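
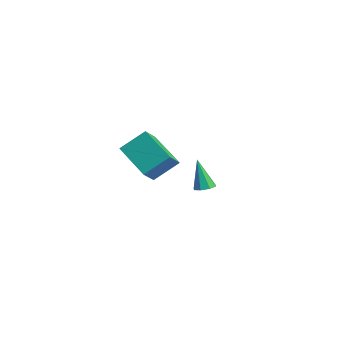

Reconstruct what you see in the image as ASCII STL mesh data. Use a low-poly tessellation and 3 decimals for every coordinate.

solid 
facet normal 0.275 0.106 -0.955
outer loop
vertex -2.192 1.98 -3.927
vertex -2.58 2.349 -3.998
vertex -2.062 2.364 -3.847
endloop
endfacet
facet normal 0.792 -0.369 0.487
outer loop
vertex -2.192 1.98 -3.927
vertex -2.062 2.364 -3.847
vertex -3.04 2.171 -2.402
endloop
endfacet
facet normal 0.275 0.107 -0.955
outer loop
vertex -2.062 2.364 -3.847
vertex -2.58 2.349 -3.998
vertex -2.235 2.739 -3.855
endloop
endfacet
facet normal 0.750 0.358 0.556
outer loop
vertex -2.062 2.364 -3.847
vertex -2.235 2.739 -3.855
vertex -3.04 2.171 -2.402
endloop
endfacet
facet normal 0.275 0.107 -0.955
outer loop
vertex -2.235 2.739 -3.855
vertex -2.58 2.349 -3.998
vertex -2.611 2.885 -3.947
endloop
endfacet
facet normal 0.222 0.860 0.459
outer loop
vertex -2.235 2.739 -3.855
vertex -2.611 2.885 -3.947
vertex -3.04 2.171 -2.402
endloop
endfacet
facet normal 0.276 0.107 -0.955
outer loop
vertex -2.611 2.885 -3.947
vertex -2.58 2.349 -3.998
vertex -2.968 2.717 -4.069
endloop
endfacet
facet normal -0.482 0.839 0.254
outer loop
vertex -2.611 2.885 -3.947
vertex -2.968 2.717 -4.069
vertex -3.04 2.171 -2.402
endloop
endfacet
facet normal 0.275 0.106 -0.956
outer loop
vertex -2.968 2.717 -4.069
vertex -2.58 2.349 -3.998
vertex -3.098 2.333 -4.149
endloop
endfacet
facet normal -0.949 0.309 0.060
outer loop
vertex -2.968 2.717 -4.069
vertex -3.098 2.333 -4.149
vertex -3.04 2.171 -2.402
endloop
endfacet
facet normal 0.275 0.107 -0.955
outer loop
vertex -3.098 2.333 -4.149
vertex -2.58 2.349 -3.998
vertex -2.924 1.958 -4.141
endloop
endfacet
facet normal -0.907 -0.421 -0.009
outer loop
vertex -3.098 2.333 -4.149
vertex -2.924 1.958 -4.141
vertex -3.04 2.171 -2.402
endloop
endfacet
facet normal 0.278 0.105 -0.955
outer loop
vertex -2.924 1.958 -4.141
vertex -2.58 2.349 -3.998
vertex -2.549 1.812 -4.048
endloop
endfacet
facet normal -0.380 -0.921 0.087
outer loop
vertex -2.924 1.958 -4.141
vertex -2.549 1.812 -4.048
vertex -3.04 2.171 -2.402
endloop
endfacet
facet normal 0.275 0.105 -0.956
outer loop
vertex -2.549 1.812 -4.048
vertex -2.58 2.349 -3.998
vertex -2.192 1.98 -3.927
endloop
endfacet
facet normal 0.324 -0.900 0.293
outer loop
vertex -2.549 1.812 -4.048
vertex -2.192 1.98 -3.927
vertex -3.04 2.171 -2.402
endloop
endfacet
facet normal -0.865 -0.213 0.454
outer loop
vertex 2.19 -3.56 1.614
vertex 2.387 -2.506 2.484
vertex 1.695 -2.932 0.965
endloop
endfacet
facet normal -0.143 -0.763 -0.630
outer loop
vertex 3.313 -2.534 0.116
vertex 2.19 -3.56 1.614
vertex 1.695 -2.932 0.965
endloop
endfacet
facet normal -0.865 -0.212 0.454
outer loop
vertex 1.695 -2.932 0.965
vertex 2.387 -2.506 2.484
vertex 1.892 -1.878 1.834
endloop
endfacet
facet normal -0.481 0.610 -0.630
outer loop
vertex 1.892 -1.878 1.834
vertex 3.313 -2.534 0.116
vertex 1.695 -2.932 0.965
endloop
endfacet
facet normal 0.481 -0.610 0.630
outer loop
vertex 2.19 -3.56 1.614
vertex 4.005 -2.108 1.635
vertex 2.387 -2.506 2.484
endloop
endfacet
facet normal -0.142 -0.764 -0.630
outer loop
vertex 3.808 -3.162 0.766
vertex 2.19 -3.56 1.614
vertex 3.313 -2.534 0.116
endloop
endfacet
facet normal 0.480 -0.610 0.631
outer loop
vertex 3.808 -3.162 0.766
vertex 4.005 -2.108 1.635
vertex 2.19 -3.56 1.614
endloop
endfacet
facet normal 0.142 0.764 0.630
outer loop
vertex 2.387 -2.506 2.484
vertex 4.005 -2.108 1.635
vertex 1.892 -1.878 1.834
endloop
endfacet
facet normal -0.480 0.610 -0.630
outer loop
vertex 3.51 -1.48 0.986
vertex 3.313 -2.534 0.116
vertex 1.892 -1.878 1.834
endloop
endfacet
facet normal 0.142 0.763 0.630
outer loop
vertex 1.892 -1.878 1.834
vertex 4.005 -2.108 1.635
vertex 3.51 -1.48 0.986
endloop
endfacet
facet normal 0.865 0.213 -0.454
outer loop
vertex 3.51 -1.48 0.986
vertex 3.808 -3.162 0.766
vertex 3.313 -2.534 0.116
endloop
endfacet
facet normal 0.865 0.213 -0.454
outer loop
vertex 4.005 -2.108 1.635
vertex 3.808 -3.162 0.766
vertex 3.51 -1.48 0.986
endloop
endfacet

endsolid


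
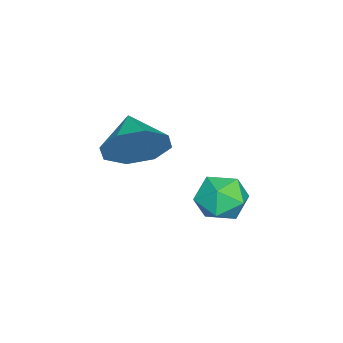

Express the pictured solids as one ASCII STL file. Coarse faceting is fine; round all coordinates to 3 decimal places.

solid 
facet normal 0.806 0.434 -0.402
outer loop
vertex 0.988 -1.046 0.399
vertex 0.446 -0.723 -0.338
vertex 0.695 -0.377 0.534
endloop
endfacet
facet normal -0.117 -0.246 0.962
outer loop
vertex 0.988 -1.046 0.399
vertex 0.695 -0.377 0.534
vertex -0.546 -1.257 0.158
endloop
endfacet
facet normal 0.806 0.434 -0.402
outer loop
vertex 0.695 -0.377 0.534
vertex 0.446 -0.723 -0.338
vertex 0.256 0.089 0.158
endloop
endfacet
facet normal -0.448 0.267 0.853
outer loop
vertex 0.695 -0.377 0.534
vertex 0.256 0.089 0.158
vertex -0.546 -1.257 0.158
endloop
endfacet
facet normal 0.806 0.434 -0.403
outer loop
vertex 0.256 0.089 0.158
vertex 0.446 -0.723 -0.338
vertex -0.072 0.079 -0.509
endloop
endfacet
facet normal -0.794 0.473 0.383
outer loop
vertex 0.256 0.089 0.158
vertex -0.072 0.079 -0.509
vertex -0.546 -1.257 0.158
endloop
endfacet
facet normal 0.806 0.435 -0.402
outer loop
vertex -0.072 0.079 -0.509
vertex 0.446 -0.723 -0.338
vertex -0.096 -0.4 -1.075
endloop
endfacet
facet normal -0.952 0.252 -0.173
outer loop
vertex -0.072 0.079 -0.509
vertex -0.096 -0.4 -1.075
vertex -0.546 -1.257 0.158
endloop
endfacet
facet normal 0.806 0.434 -0.403
outer loop
vertex -0.096 -0.4 -1.075
vertex 0.446 -0.723 -0.338
vertex 0.197 -1.069 -1.209
endloop
endfacet
facet normal -0.831 -0.266 -0.488
outer loop
vertex -0.096 -0.4 -1.075
vertex 0.197 -1.069 -1.209
vertex -0.546 -1.257 0.158
endloop
endfacet
facet normal 0.806 0.434 -0.403
outer loop
vertex 0.197 -1.069 -1.209
vertex 0.446 -0.723 -0.338
vertex 0.636 -1.535 -0.833
endloop
endfacet
facet normal -0.501 -0.778 -0.379
outer loop
vertex 0.197 -1.069 -1.209
vertex 0.636 -1.535 -0.833
vertex -0.546 -1.257 0.158
endloop
endfacet
facet normal 0.807 0.434 -0.402
outer loop
vertex 0.636 -1.535 -0.833
vertex 0.446 -0.723 -0.338
vertex 0.963 -1.526 -0.167
endloop
endfacet
facet normal -0.156 -0.984 0.090
outer loop
vertex 0.636 -1.535 -0.833
vertex 0.963 -1.526 -0.167
vertex -0.546 -1.257 0.158
endloop
endfacet
facet normal 0.806 0.433 -0.403
outer loop
vertex 0.963 -1.526 -0.167
vertex 0.446 -0.723 -0.338
vertex 0.988 -1.046 0.399
endloop
endfacet
facet normal 0.003 -0.763 0.647
outer loop
vertex 0.963 -1.526 -0.167
vertex 0.988 -1.046 0.399
vertex -0.546 -1.257 0.158
endloop
endfacet
facet normal -0.198 0.905 0.377
outer loop
vertex 1.726 2.613 -0.601
vertex 1.903 2.359 0.102
vertex 2.448 2.664 -0.345
endloop
endfacet
facet normal 0.038 0.954 -0.296
outer loop
vertex 1.726 2.613 -0.601
vertex 2.448 2.664 -0.345
vertex 2.311 2.445 -1.068
endloop
endfacet
facet normal -0.403 0.576 -0.712
outer loop
vertex 1.726 2.613 -0.601
vertex 2.311 2.445 -1.068
vertex 1.682 2.005 -1.068
endloop
endfacet
facet normal -0.909 0.293 -0.295
outer loop
vertex 1.726 2.613 -0.601
vertex 1.682 2.005 -1.068
vertex 1.43 1.952 -0.345
endloop
endfacet
facet normal -0.782 0.496 0.376
outer loop
vertex 1.726 2.613 -0.601
vertex 1.43 1.952 -0.345
vertex 1.903 2.359 0.102
endloop
endfacet
facet normal 0.683 0.653 -0.327
outer loop
vertex 2.311 2.445 -1.068
vertex 2.448 2.664 -0.345
vertex 2.85 2.088 -0.655
endloop
endfacet
facet normal 0.304 0.572 0.761
outer loop
vertex 2.448 2.664 -0.345
vertex 1.903 2.359 0.102
vertex 2.598 2.035 0.068
endloop
endfacet
facet normal -0.642 -0.089 0.761
outer loop
vertex 1.903 2.359 0.102
vertex 1.43 1.952 -0.345
vertex 1.969 1.595 0.068
endloop
endfacet
facet normal -0.849 -0.417 -0.326
outer loop
vertex 1.43 1.952 -0.345
vertex 1.682 2.005 -1.068
vertex 1.832 1.376 -0.655
endloop
endfacet
facet normal -0.029 0.042 -0.999
outer loop
vertex 1.682 2.005 -1.068
vertex 2.311 2.445 -1.068
vertex 2.377 1.681 -1.102
endloop
endfacet
facet normal 0.909 -0.293 0.295
outer loop
vertex 2.554 1.427 -0.399
vertex 2.85 2.088 -0.655
vertex 2.598 2.035 0.068
endloop
endfacet
facet normal 0.403 -0.576 0.712
outer loop
vertex 2.554 1.427 -0.399
vertex 2.598 2.035 0.068
vertex 1.969 1.595 0.068
endloop
endfacet
facet normal -0.038 -0.954 0.296
outer loop
vertex 2.554 1.427 -0.399
vertex 1.969 1.595 0.068
vertex 1.832 1.376 -0.655
endloop
endfacet
facet normal 0.198 -0.905 -0.377
outer loop
vertex 2.554 1.427 -0.399
vertex 1.832 1.376 -0.655
vertex 2.377 1.681 -1.102
endloop
endfacet
facet normal 0.782 -0.496 -0.376
outer loop
vertex 2.554 1.427 -0.399
vertex 2.377 1.681 -1.102
vertex 2.85 2.088 -0.655
endloop
endfacet
facet normal 0.849 0.417 0.326
outer loop
vertex 2.598 2.035 0.068
vertex 2.85 2.088 -0.655
vertex 2.448 2.664 -0.345
endloop
endfacet
facet normal 0.029 -0.042 0.999
outer loop
vertex 1.969 1.595 0.068
vertex 2.598 2.035 0.068
vertex 1.903 2.359 0.102
endloop
endfacet
facet normal -0.683 -0.653 0.327
outer loop
vertex 1.832 1.376 -0.655
vertex 1.969 1.595 0.068
vertex 1.43 1.952 -0.345
endloop
endfacet
facet normal -0.304 -0.572 -0.761
outer loop
vertex 2.377 1.681 -1.102
vertex 1.832 1.376 -0.655
vertex 1.682 2.005 -1.068
endloop
endfacet
facet normal 0.642 0.089 -0.761
outer loop
vertex 2.85 2.088 -0.655
vertex 2.377 1.681 -1.102
vertex 2.311 2.445 -1.068
endloop
endfacet

endsolid


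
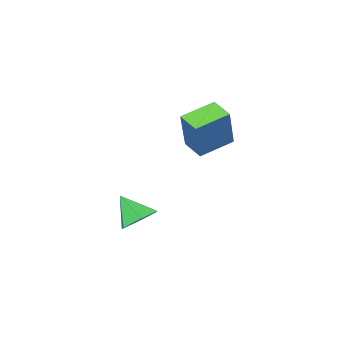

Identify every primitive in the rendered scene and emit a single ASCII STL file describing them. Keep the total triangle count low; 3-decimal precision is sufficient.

solid 
facet normal -0.230 0.606 -0.762
outer loop
vertex 4.571 0.504 -0.952
vertex 3.717 0.32 -0.841
vertex 4.081 0.997 -0.412
endloop
endfacet
facet normal 0.812 0.211 0.544
outer loop
vertex 4.571 0.504 -0.952
vertex 4.081 0.997 -0.412
vertex 4.043 -0.54 0.241
endloop
endfacet
facet normal -0.229 0.606 -0.762
outer loop
vertex 4.081 0.997 -0.412
vertex 3.717 0.32 -0.841
vertex 3.227 0.813 -0.302
endloop
endfacet
facet normal 0.034 0.390 0.920
outer loop
vertex 4.081 0.997 -0.412
vertex 3.227 0.813 -0.302
vertex 4.043 -0.54 0.241
endloop
endfacet
facet normal -0.230 0.605 -0.762
outer loop
vertex 3.227 0.813 -0.302
vertex 3.717 0.32 -0.841
vertex 2.864 0.136 -0.73
endloop
endfacet
facet normal -0.668 -0.107 0.736
outer loop
vertex 3.227 0.813 -0.302
vertex 2.864 0.136 -0.73
vertex 4.043 -0.54 0.241
endloop
endfacet
facet normal -0.230 0.606 -0.762
outer loop
vertex 2.864 0.136 -0.73
vertex 3.717 0.32 -0.841
vertex 3.354 -0.357 -1.27
endloop
endfacet
facet normal -0.595 -0.784 0.176
outer loop
vertex 2.864 0.136 -0.73
vertex 3.354 -0.357 -1.27
vertex 4.043 -0.54 0.241
endloop
endfacet
facet normal -0.229 0.606 -0.762
outer loop
vertex 3.354 -0.357 -1.27
vertex 3.717 0.32 -0.841
vertex 4.207 -0.173 -1.38
endloop
endfacet
facet normal 0.182 -0.963 -0.200
outer loop
vertex 3.354 -0.357 -1.27
vertex 4.207 -0.173 -1.38
vertex 4.043 -0.54 0.241
endloop
endfacet
facet normal -0.229 0.605 -0.762
outer loop
vertex 4.207 -0.173 -1.38
vertex 3.717 0.32 -0.841
vertex 4.571 0.504 -0.952
endloop
endfacet
facet normal 0.885 -0.466 -0.016
outer loop
vertex 4.207 -0.173 -1.38
vertex 4.571 0.504 -0.952
vertex 4.043 -0.54 0.241
endloop
endfacet
facet normal -0.940 0.104 0.324
outer loop
vertex 0.798 1.125 5.024
vertex 0.785 2.094 4.674
vertex 0.108 0.468 3.231
endloop
endfacet
facet normal 0.013 -0.940 0.340
outer loop
vertex 1.575 0.306 2.726
vertex 0.798 1.125 5.024
vertex 0.108 0.468 3.231
endloop
endfacet
facet normal -0.940 0.104 0.324
outer loop
vertex 0.108 0.468 3.231
vertex 0.785 2.094 4.674
vertex 0.095 1.437 2.882
endloop
endfacet
facet normal -0.340 -0.323 -0.883
outer loop
vertex 0.095 1.437 2.882
vertex 1.575 0.306 2.726
vertex 0.108 0.468 3.231
endloop
endfacet
facet normal 0.340 0.324 0.883
outer loop
vertex 0.798 1.125 5.024
vertex 2.252 1.932 4.169
vertex 0.785 2.094 4.674
endloop
endfacet
facet normal 0.013 -0.940 0.340
outer loop
vertex 2.265 0.963 4.518
vertex 0.798 1.125 5.024
vertex 1.575 0.306 2.726
endloop
endfacet
facet normal 0.340 0.323 0.883
outer loop
vertex 2.265 0.963 4.518
vertex 2.252 1.932 4.169
vertex 0.798 1.125 5.024
endloop
endfacet
facet normal -0.013 0.940 -0.340
outer loop
vertex 0.785 2.094 4.674
vertex 2.252 1.932 4.169
vertex 0.095 1.437 2.882
endloop
endfacet
facet normal -0.340 -0.323 -0.883
outer loop
vertex 1.562 1.275 2.376
vertex 1.575 0.306 2.726
vertex 0.095 1.437 2.882
endloop
endfacet
facet normal -0.013 0.941 -0.340
outer loop
vertex 0.095 1.437 2.882
vertex 2.252 1.932 4.169
vertex 1.562 1.275 2.376
endloop
endfacet
facet normal 0.940 -0.104 -0.324
outer loop
vertex 1.562 1.275 2.376
vertex 2.265 0.963 4.518
vertex 1.575 0.306 2.726
endloop
endfacet
facet normal 0.940 -0.104 -0.324
outer loop
vertex 2.252 1.932 4.169
vertex 2.265 0.963 4.518
vertex 1.562 1.275 2.376
endloop
endfacet

endsolid


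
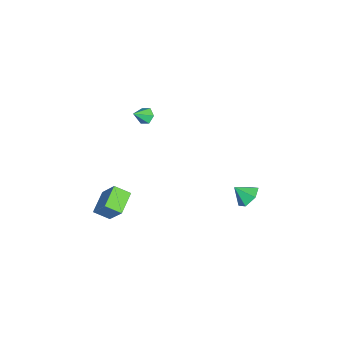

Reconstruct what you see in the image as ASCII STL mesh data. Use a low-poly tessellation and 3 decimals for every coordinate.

solid 
facet normal 0.154 0.734 -0.661
outer loop
vertex 2.676 4.749 -2.959
vertex 2.156 4.371 -3.5
vertex 1.856 4.93 -2.949
endloop
endfacet
facet normal 0.043 0.139 0.989
outer loop
vertex 2.676 4.749 -2.959
vertex 1.856 4.93 -2.949
vertex 1.984 3.549 -2.76
endloop
endfacet
facet normal 0.154 0.734 -0.661
outer loop
vertex 1.856 4.93 -2.949
vertex 2.156 4.371 -3.5
vertex 1.336 4.552 -3.49
endloop
endfacet
facet normal -0.730 0.026 0.683
outer loop
vertex 1.856 4.93 -2.949
vertex 1.336 4.552 -3.49
vertex 1.984 3.549 -2.76
endloop
endfacet
facet normal 0.154 0.735 -0.660
outer loop
vertex 1.336 4.552 -3.49
vertex 2.156 4.371 -3.5
vertex 1.637 3.994 -4.041
endloop
endfacet
facet normal -0.856 -0.514 0.053
outer loop
vertex 1.336 4.552 -3.49
vertex 1.637 3.994 -4.041
vertex 1.984 3.549 -2.76
endloop
endfacet
facet normal 0.154 0.735 -0.660
outer loop
vertex 1.637 3.994 -4.041
vertex 2.156 4.371 -3.5
vertex 2.457 3.813 -4.051
endloop
endfacet
facet normal -0.211 -0.940 -0.269
outer loop
vertex 1.637 3.994 -4.041
vertex 2.457 3.813 -4.051
vertex 1.984 3.549 -2.76
endloop
endfacet
facet normal 0.154 0.735 -0.660
outer loop
vertex 2.457 3.813 -4.051
vertex 2.156 4.371 -3.5
vertex 2.977 4.19 -3.51
endloop
endfacet
facet normal 0.561 -0.827 0.037
outer loop
vertex 2.457 3.813 -4.051
vertex 2.977 4.19 -3.51
vertex 1.984 3.549 -2.76
endloop
endfacet
facet normal 0.154 0.734 -0.661
outer loop
vertex 2.977 4.19 -3.51
vertex 2.156 4.371 -3.5
vertex 2.676 4.749 -2.959
endloop
endfacet
facet normal 0.688 -0.286 0.667
outer loop
vertex 2.977 4.19 -3.51
vertex 2.676 4.749 -2.959
vertex 1.984 3.549 -2.76
endloop
endfacet
facet normal -0.475 0.576 -0.665
outer loop
vertex 2.091 -1.244 3.443
vertex 1.59 -1.451 3.621
vertex 1.81 -0.986 3.867
endloop
endfacet
facet normal 0.858 0.394 0.329
outer loop
vertex 2.091 -1.244 3.443
vertex 1.81 -0.986 3.867
vertex 2.13 -2.109 4.379
endloop
endfacet
facet normal -0.475 0.576 -0.665
outer loop
vertex 1.81 -0.986 3.867
vertex 1.59 -1.451 3.621
vertex 1.31 -1.193 4.045
endloop
endfacet
facet normal 0.133 0.442 0.887
outer loop
vertex 1.81 -0.986 3.867
vertex 1.31 -1.193 4.045
vertex 2.13 -2.109 4.379
endloop
endfacet
facet normal -0.474 0.578 -0.665
outer loop
vertex 1.31 -1.193 4.045
vertex 1.59 -1.451 3.621
vertex 1.089 -1.657 3.799
endloop
endfacet
facet normal -0.537 -0.181 0.824
outer loop
vertex 1.31 -1.193 4.045
vertex 1.089 -1.657 3.799
vertex 2.13 -2.109 4.379
endloop
endfacet
facet normal -0.474 0.578 -0.665
outer loop
vertex 1.089 -1.657 3.799
vertex 1.59 -1.451 3.621
vertex 1.369 -1.915 3.375
endloop
endfacet
facet normal -0.482 -0.853 0.201
outer loop
vertex 1.089 -1.657 3.799
vertex 1.369 -1.915 3.375
vertex 2.13 -2.109 4.379
endloop
endfacet
facet normal -0.474 0.578 -0.665
outer loop
vertex 1.369 -1.915 3.375
vertex 1.59 -1.451 3.621
vertex 1.87 -1.709 3.197
endloop
endfacet
facet normal 0.243 -0.901 -0.359
outer loop
vertex 1.369 -1.915 3.375
vertex 1.87 -1.709 3.197
vertex 2.13 -2.109 4.379
endloop
endfacet
facet normal -0.475 0.577 -0.665
outer loop
vertex 1.87 -1.709 3.197
vertex 1.59 -1.451 3.621
vertex 2.091 -1.244 3.443
endloop
endfacet
facet normal 0.914 -0.278 -0.295
outer loop
vertex 1.87 -1.709 3.197
vertex 2.091 -1.244 3.443
vertex 2.13 -2.109 4.379
endloop
endfacet
facet normal -0.444 -0.366 -0.818
outer loop
vertex 2.22 -3.946 -3.139
vertex 2.372 -3.003 -3.644
vertex 3.512 -4.417 -3.629
endloop
endfacet
facet normal -0.141 -0.873 0.467
outer loop
vertex 4.408 -3.677 -1.976
vertex 2.22 -3.946 -3.139
vertex 3.512 -4.417 -3.629
endloop
endfacet
facet normal -0.443 -0.366 -0.818
outer loop
vertex 3.512 -4.417 -3.629
vertex 2.372 -3.003 -3.644
vertex 3.664 -3.474 -4.133
endloop
endfacet
facet normal 0.885 -0.322 -0.336
outer loop
vertex 3.664 -3.474 -4.133
vertex 4.408 -3.677 -1.976
vertex 3.512 -4.417 -3.629
endloop
endfacet
facet normal -0.885 0.322 0.335
outer loop
vertex 2.22 -3.946 -3.139
vertex 3.268 -2.263 -1.991
vertex 2.372 -3.003 -3.644
endloop
endfacet
facet normal -0.141 -0.873 0.467
outer loop
vertex 3.116 -3.206 -1.487
vertex 2.22 -3.946 -3.139
vertex 4.408 -3.677 -1.976
endloop
endfacet
facet normal -0.885 0.322 0.336
outer loop
vertex 3.116 -3.206 -1.487
vertex 3.268 -2.263 -1.991
vertex 2.22 -3.946 -3.139
endloop
endfacet
facet normal 0.141 0.873 -0.467
outer loop
vertex 2.372 -3.003 -3.644
vertex 3.268 -2.263 -1.991
vertex 3.664 -3.474 -4.133
endloop
endfacet
facet normal 0.885 -0.322 -0.336
outer loop
vertex 4.56 -2.734 -2.481
vertex 4.408 -3.677 -1.976
vertex 3.664 -3.474 -4.133
endloop
endfacet
facet normal 0.141 0.873 -0.467
outer loop
vertex 3.664 -3.474 -4.133
vertex 3.268 -2.263 -1.991
vertex 4.56 -2.734 -2.481
endloop
endfacet
facet normal 0.443 0.367 0.818
outer loop
vertex 4.56 -2.734 -2.481
vertex 3.116 -3.206 -1.487
vertex 4.408 -3.677 -1.976
endloop
endfacet
facet normal 0.444 0.366 0.818
outer loop
vertex 3.268 -2.263 -1.991
vertex 3.116 -3.206 -1.487
vertex 4.56 -2.734 -2.481
endloop
endfacet

endsolid


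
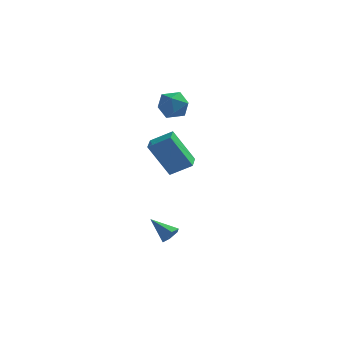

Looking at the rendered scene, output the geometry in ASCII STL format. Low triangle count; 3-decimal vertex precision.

solid 
facet normal -0.154 -0.012 0.988
outer loop
vertex -2.415 3.796 4.582
vertex -1.805 3.092 4.669
vertex -1.508 3.977 4.726
endloop
endfacet
facet normal -0.244 0.645 0.724
outer loop
vertex -2.415 3.796 4.582
vertex -1.508 3.977 4.726
vertex -1.995 4.486 4.109
endloop
endfacet
facet normal -0.755 0.615 0.226
outer loop
vertex -2.415 3.796 4.582
vertex -1.995 4.486 4.109
vertex -2.592 3.914 3.671
endloop
endfacet
facet normal -0.981 -0.060 0.183
outer loop
vertex -2.415 3.796 4.582
vertex -2.592 3.914 3.671
vertex -2.475 3.052 4.017
endloop
endfacet
facet normal -0.610 -0.448 0.654
outer loop
vertex -2.415 3.796 4.582
vertex -2.475 3.052 4.017
vertex -1.805 3.092 4.669
endloop
endfacet
facet normal 0.364 0.839 0.405
outer loop
vertex -1.995 4.486 4.109
vertex -1.508 3.977 4.726
vertex -1.125 4.208 3.903
endloop
endfacet
facet normal 0.509 -0.224 0.831
outer loop
vertex -1.508 3.977 4.726
vertex -1.805 3.092 4.669
vertex -1.008 3.346 4.249
endloop
endfacet
facet normal -0.228 -0.929 0.291
outer loop
vertex -1.805 3.092 4.669
vertex -2.475 3.052 4.017
vertex -1.605 2.774 3.811
endloop
endfacet
facet normal -0.829 -0.301 -0.471
outer loop
vertex -2.475 3.052 4.017
vertex -2.592 3.914 3.671
vertex -2.092 3.283 3.194
endloop
endfacet
facet normal -0.463 0.790 -0.401
outer loop
vertex -2.592 3.914 3.671
vertex -1.995 4.486 4.109
vertex -1.795 4.168 3.251
endloop
endfacet
facet normal 0.981 0.060 -0.183
outer loop
vertex -1.185 3.464 3.338
vertex -1.125 4.208 3.903
vertex -1.008 3.346 4.249
endloop
endfacet
facet normal 0.755 -0.615 -0.226
outer loop
vertex -1.185 3.464 3.338
vertex -1.008 3.346 4.249
vertex -1.605 2.774 3.811
endloop
endfacet
facet normal 0.244 -0.645 -0.724
outer loop
vertex -1.185 3.464 3.338
vertex -1.605 2.774 3.811
vertex -2.092 3.283 3.194
endloop
endfacet
facet normal 0.154 0.012 -0.988
outer loop
vertex -1.185 3.464 3.338
vertex -2.092 3.283 3.194
vertex -1.795 4.168 3.251
endloop
endfacet
facet normal 0.610 0.448 -0.654
outer loop
vertex -1.185 3.464 3.338
vertex -1.795 4.168 3.251
vertex -1.125 4.208 3.903
endloop
endfacet
facet normal 0.829 0.301 0.471
outer loop
vertex -1.008 3.346 4.249
vertex -1.125 4.208 3.903
vertex -1.508 3.977 4.726
endloop
endfacet
facet normal 0.463 -0.790 0.401
outer loop
vertex -1.605 2.774 3.811
vertex -1.008 3.346 4.249
vertex -1.805 3.092 4.669
endloop
endfacet
facet normal -0.364 -0.839 -0.405
outer loop
vertex -2.092 3.283 3.194
vertex -1.605 2.774 3.811
vertex -2.475 3.052 4.017
endloop
endfacet
facet normal -0.509 0.224 -0.831
outer loop
vertex -1.795 4.168 3.251
vertex -2.092 3.283 3.194
vertex -2.592 3.914 3.671
endloop
endfacet
facet normal 0.228 0.929 -0.291
outer loop
vertex -1.125 4.208 3.903
vertex -1.795 4.168 3.251
vertex -1.995 4.486 4.109
endloop
endfacet
facet normal -0.521 0.017 0.853
outer loop
vertex -1.102 -1.052 3.931
vertex -1.165 -0.026 3.872
vertex -2.199 -1.159 3.263
endloop
endfacet
facet normal 0.062 -0.996 0.058
outer loop
vertex -1.115 -1.194 1.488
vertex -1.102 -1.052 3.931
vertex -2.199 -1.159 3.263
endloop
endfacet
facet normal -0.521 0.017 0.853
outer loop
vertex -2.199 -1.159 3.263
vertex -1.165 -0.026 3.872
vertex -2.263 -0.132 3.203
endloop
endfacet
facet normal -0.851 -0.083 -0.518
outer loop
vertex -2.263 -0.132 3.203
vertex -1.115 -1.194 1.488
vertex -2.199 -1.159 3.263
endloop
endfacet
facet normal 0.851 0.082 0.518
outer loop
vertex -1.102 -1.052 3.931
vertex -0.081 -0.061 2.097
vertex -1.165 -0.026 3.872
endloop
endfacet
facet normal 0.061 -0.996 0.058
outer loop
vertex -0.017 -1.088 2.157
vertex -1.102 -1.052 3.931
vertex -1.115 -1.194 1.488
endloop
endfacet
facet normal 0.851 0.083 0.519
outer loop
vertex -0.017 -1.088 2.157
vertex -0.081 -0.061 2.097
vertex -1.102 -1.052 3.931
endloop
endfacet
facet normal -0.061 0.996 -0.057
outer loop
vertex -1.165 -0.026 3.872
vertex -0.081 -0.061 2.097
vertex -2.263 -0.132 3.203
endloop
endfacet
facet normal -0.851 -0.082 -0.519
outer loop
vertex -1.178 -0.168 1.429
vertex -1.115 -1.194 1.488
vertex -2.263 -0.132 3.203
endloop
endfacet
facet normal -0.062 0.996 -0.058
outer loop
vertex -2.263 -0.132 3.203
vertex -0.081 -0.061 2.097
vertex -1.178 -0.168 1.429
endloop
endfacet
facet normal 0.521 -0.017 -0.853
outer loop
vertex -1.178 -0.168 1.429
vertex -0.017 -1.088 2.157
vertex -1.115 -1.194 1.488
endloop
endfacet
facet normal 0.521 -0.017 -0.853
outer loop
vertex -0.081 -0.061 2.097
vertex -0.017 -1.088 2.157
vertex -1.178 -0.168 1.429
endloop
endfacet
facet normal 0.769 -0.379 -0.514
outer loop
vertex -0.833 -0.307 -2.708
vertex -1.196 -0.473 -3.129
vertex -0.95 0.052 -3.148
endloop
endfacet
facet normal 0.318 0.774 0.547
outer loop
vertex -0.833 -0.307 -2.708
vertex -0.95 0.052 -3.148
vertex -2.304 0.073 -2.391
endloop
endfacet
facet normal 0.771 -0.380 -0.512
outer loop
vertex -0.95 0.052 -3.148
vertex -1.196 -0.473 -3.129
vertex -1.312 -0.114 -3.57
endloop
endfacet
facet normal -0.132 0.956 -0.263
outer loop
vertex -0.95 0.052 -3.148
vertex -1.312 -0.114 -3.57
vertex -2.304 0.073 -2.391
endloop
endfacet
facet normal 0.771 -0.380 -0.512
outer loop
vertex -1.312 -0.114 -3.57
vertex -1.196 -0.473 -3.129
vertex -1.558 -0.639 -3.551
endloop
endfacet
facet normal -0.704 0.307 -0.641
outer loop
vertex -1.312 -0.114 -3.57
vertex -1.558 -0.639 -3.551
vertex -2.304 0.073 -2.391
endloop
endfacet
facet normal 0.771 -0.380 -0.512
outer loop
vertex -1.558 -0.639 -3.551
vertex -1.196 -0.473 -3.129
vertex -1.442 -0.998 -3.11
endloop
endfacet
facet normal -0.826 -0.524 -0.209
outer loop
vertex -1.558 -0.639 -3.551
vertex -1.442 -0.998 -3.11
vertex -2.304 0.073 -2.391
endloop
endfacet
facet normal 0.769 -0.379 -0.514
outer loop
vertex -1.442 -0.998 -3.11
vertex -1.196 -0.473 -3.129
vertex -1.079 -0.832 -2.689
endloop
endfacet
facet normal -0.375 -0.706 0.601
outer loop
vertex -1.442 -0.998 -3.11
vertex -1.079 -0.832 -2.689
vertex -2.304 0.073 -2.391
endloop
endfacet
facet normal 0.769 -0.379 -0.514
outer loop
vertex -1.079 -0.832 -2.689
vertex -1.196 -0.473 -3.129
vertex -0.833 -0.307 -2.708
endloop
endfacet
facet normal 0.196 -0.057 0.979
outer loop
vertex -1.079 -0.832 -2.689
vertex -0.833 -0.307 -2.708
vertex -2.304 0.073 -2.391
endloop
endfacet

endsolid


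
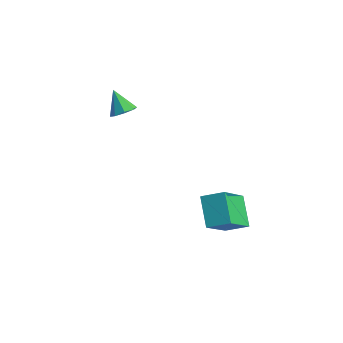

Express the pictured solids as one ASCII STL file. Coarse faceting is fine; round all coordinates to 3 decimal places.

solid 
facet normal 0.640 -0.233 -0.732
outer loop
vertex -1.767 0.44 0.315
vertex -2.167 0.332 -0.0
vertex -1.888 0.758 0.108
endloop
endfacet
facet normal 0.363 0.601 0.712
outer loop
vertex -1.767 0.44 0.315
vertex -1.888 0.758 0.108
vertex -2.813 0.568 0.74
endloop
endfacet
facet normal 0.639 -0.232 -0.734
outer loop
vertex -1.888 0.758 0.108
vertex -2.167 0.332 -0.0
vertex -2.173 0.827 -0.162
endloop
endfacet
facet normal -0.017 0.964 0.265
outer loop
vertex -1.888 0.758 0.108
vertex -2.173 0.827 -0.162
vertex -2.813 0.568 0.74
endloop
endfacet
facet normal 0.639 -0.232 -0.733
outer loop
vertex -2.173 0.827 -0.162
vertex -2.167 0.332 -0.0
vertex -2.454 0.606 -0.337
endloop
endfacet
facet normal -0.550 0.821 -0.154
outer loop
vertex -2.173 0.827 -0.162
vertex -2.454 0.606 -0.337
vertex -2.813 0.568 0.74
endloop
endfacet
facet normal 0.639 -0.232 -0.733
outer loop
vertex -2.454 0.606 -0.337
vertex -2.167 0.332 -0.0
vertex -2.567 0.225 -0.315
endloop
endfacet
facet normal -0.920 0.256 -0.298
outer loop
vertex -2.454 0.606 -0.337
vertex -2.567 0.225 -0.315
vertex -2.813 0.568 0.74
endloop
endfacet
facet normal 0.639 -0.234 -0.733
outer loop
vertex -2.567 0.225 -0.315
vertex -2.167 0.332 -0.0
vertex -2.446 -0.093 -0.108
endloop
endfacet
facet normal -0.912 -0.401 -0.082
outer loop
vertex -2.567 0.225 -0.315
vertex -2.446 -0.093 -0.108
vertex -2.813 0.568 0.74
endloop
endfacet
facet normal 0.638 -0.233 -0.734
outer loop
vertex -2.446 -0.093 -0.108
vertex -2.167 0.332 -0.0
vertex -2.162 -0.162 0.161
endloop
endfacet
facet normal -0.532 -0.764 0.365
outer loop
vertex -2.446 -0.093 -0.108
vertex -2.162 -0.162 0.161
vertex -2.813 0.568 0.74
endloop
endfacet
facet normal 0.641 -0.232 -0.732
outer loop
vertex -2.162 -0.162 0.161
vertex -2.167 0.332 -0.0
vertex -1.881 0.059 0.337
endloop
endfacet
facet normal -0.001 -0.622 0.783
outer loop
vertex -2.162 -0.162 0.161
vertex -1.881 0.059 0.337
vertex -2.813 0.568 0.74
endloop
endfacet
facet normal 0.640 -0.234 -0.732
outer loop
vertex -1.881 0.059 0.337
vertex -2.167 0.332 -0.0
vertex -1.767 0.44 0.315
endloop
endfacet
facet normal 0.370 -0.057 0.927
outer loop
vertex -1.881 0.059 0.337
vertex -1.767 0.44 0.315
vertex -2.813 0.568 0.74
endloop
endfacet
facet normal -0.783 -0.497 -0.373
outer loop
vertex 1.665 -0.204 -2.211
vertex 1.536 1.151 -3.745
vertex 2.463 -0.929 -2.919
endloop
endfacet
facet normal 0.063 -0.661 0.748
outer loop
vertex 3.184 -0.471 -2.575
vertex 1.665 -0.204 -2.211
vertex 2.463 -0.929 -2.919
endloop
endfacet
facet normal -0.783 -0.497 -0.374
outer loop
vertex 2.463 -0.929 -2.919
vertex 1.536 1.151 -3.745
vertex 2.335 0.426 -4.452
endloop
endfacet
facet normal 0.619 -0.562 -0.549
outer loop
vertex 2.335 0.426 -4.452
vertex 3.184 -0.471 -2.575
vertex 2.463 -0.929 -2.919
endloop
endfacet
facet normal -0.619 0.562 0.549
outer loop
vertex 1.665 -0.204 -2.211
vertex 2.257 1.609 -3.401
vertex 1.536 1.151 -3.745
endloop
endfacet
facet normal 0.063 -0.660 0.748
outer loop
vertex 2.385 0.254 -1.868
vertex 1.665 -0.204 -2.211
vertex 3.184 -0.471 -2.575
endloop
endfacet
facet normal -0.619 0.562 0.549
outer loop
vertex 2.385 0.254 -1.868
vertex 2.257 1.609 -3.401
vertex 1.665 -0.204 -2.211
endloop
endfacet
facet normal -0.063 0.661 -0.748
outer loop
vertex 1.536 1.151 -3.745
vertex 2.257 1.609 -3.401
vertex 2.335 0.426 -4.452
endloop
endfacet
facet normal 0.619 -0.562 -0.549
outer loop
vertex 3.055 0.884 -4.109
vertex 3.184 -0.471 -2.575
vertex 2.335 0.426 -4.452
endloop
endfacet
facet normal -0.064 0.660 -0.748
outer loop
vertex 2.335 0.426 -4.452
vertex 2.257 1.609 -3.401
vertex 3.055 0.884 -4.109
endloop
endfacet
facet normal 0.783 0.498 0.374
outer loop
vertex 3.055 0.884 -4.109
vertex 2.385 0.254 -1.868
vertex 3.184 -0.471 -2.575
endloop
endfacet
facet normal 0.783 0.497 0.374
outer loop
vertex 2.257 1.609 -3.401
vertex 2.385 0.254 -1.868
vertex 3.055 0.884 -4.109
endloop
endfacet

endsolid


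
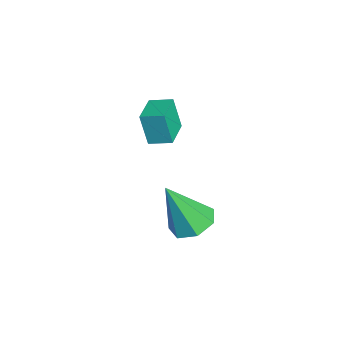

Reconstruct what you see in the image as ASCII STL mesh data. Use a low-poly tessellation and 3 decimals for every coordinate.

solid 
facet normal -0.000 0.433 -0.901
outer loop
vertex 1.801 2.899 1.041
vertex 1.23 3.417 1.29
vertex 2.035 3.497 1.328
endloop
endfacet
facet normal 0.882 -0.434 0.184
outer loop
vertex 1.801 2.899 1.041
vertex 2.035 3.497 1.328
vertex 1.23 2.583 3.03
endloop
endfacet
facet normal -0.000 0.432 -0.902
outer loop
vertex 2.035 3.497 1.328
vertex 1.23 3.417 1.29
vertex 1.663 4.035 1.586
endloop
endfacet
facet normal 0.794 0.293 0.533
outer loop
vertex 2.035 3.497 1.328
vertex 1.663 4.035 1.586
vertex 1.23 2.583 3.03
endloop
endfacet
facet normal -0.000 0.432 -0.902
outer loop
vertex 1.663 4.035 1.586
vertex 1.23 3.417 1.29
vertex 0.965 4.108 1.621
endloop
endfacet
facet normal 0.108 0.685 0.721
outer loop
vertex 1.663 4.035 1.586
vertex 0.965 4.108 1.621
vertex 1.23 2.583 3.03
endloop
endfacet
facet normal -0.000 0.432 -0.902
outer loop
vertex 0.965 4.108 1.621
vertex 1.23 3.417 1.29
vertex 0.466 3.661 1.407
endloop
endfacet
facet normal -0.659 0.445 0.606
outer loop
vertex 0.965 4.108 1.621
vertex 0.466 3.661 1.407
vertex 1.23 2.583 3.03
endloop
endfacet
facet normal -0.000 0.432 -0.902
outer loop
vertex 0.466 3.661 1.407
vertex 1.23 3.417 1.29
vertex 0.543 3.031 1.105
endloop
endfacet
facet normal -0.930 -0.245 0.275
outer loop
vertex 0.466 3.661 1.407
vertex 0.543 3.031 1.105
vertex 1.23 2.583 3.03
endloop
endfacet
facet normal -0.000 0.433 -0.902
outer loop
vertex 0.543 3.031 1.105
vertex 1.23 3.417 1.29
vertex 1.137 2.692 0.942
endloop
endfacet
facet normal -0.500 -0.866 -0.023
outer loop
vertex 0.543 3.031 1.105
vertex 1.137 2.692 0.942
vertex 1.23 2.583 3.03
endloop
endfacet
facet normal -0.001 0.433 -0.901
outer loop
vertex 1.137 2.692 0.942
vertex 1.23 3.417 1.29
vertex 1.801 2.899 1.041
endloop
endfacet
facet normal 0.306 -0.950 -0.063
outer loop
vertex 1.137 2.692 0.942
vertex 1.801 2.899 1.041
vertex 1.23 2.583 3.03
endloop
endfacet
facet normal -0.941 0.330 -0.071
outer loop
vertex -3.238 2.422 3.623
vertex -2.985 3.187 3.823
vertex -3.057 2.679 2.414
endloop
endfacet
facet normal -0.305 -0.921 -0.241
outer loop
vertex -1.955 2.293 2.497
vertex -3.238 2.422 3.623
vertex -3.057 2.679 2.414
endloop
endfacet
facet normal -0.941 0.330 -0.071
outer loop
vertex -3.057 2.679 2.414
vertex -2.985 3.187 3.823
vertex -2.804 3.444 2.614
endloop
endfacet
facet normal 0.145 0.205 -0.968
outer loop
vertex -2.804 3.444 2.614
vertex -1.955 2.293 2.497
vertex -3.057 2.679 2.414
endloop
endfacet
facet normal -0.145 -0.205 0.968
outer loop
vertex -3.238 2.422 3.623
vertex -1.883 2.801 3.906
vertex -2.985 3.187 3.823
endloop
endfacet
facet normal -0.305 -0.921 -0.241
outer loop
vertex -2.136 2.036 3.706
vertex -3.238 2.422 3.623
vertex -1.955 2.293 2.497
endloop
endfacet
facet normal -0.145 -0.205 0.968
outer loop
vertex -2.136 2.036 3.706
vertex -1.883 2.801 3.906
vertex -3.238 2.422 3.623
endloop
endfacet
facet normal 0.305 0.921 0.241
outer loop
vertex -2.985 3.187 3.823
vertex -1.883 2.801 3.906
vertex -2.804 3.444 2.614
endloop
endfacet
facet normal 0.145 0.205 -0.968
outer loop
vertex -1.702 3.058 2.697
vertex -1.955 2.293 2.497
vertex -2.804 3.444 2.614
endloop
endfacet
facet normal 0.305 0.921 0.241
outer loop
vertex -2.804 3.444 2.614
vertex -1.883 2.801 3.906
vertex -1.702 3.058 2.697
endloop
endfacet
facet normal 0.941 -0.330 0.071
outer loop
vertex -1.702 3.058 2.697
vertex -2.136 2.036 3.706
vertex -1.955 2.293 2.497
endloop
endfacet
facet normal 0.941 -0.330 0.071
outer loop
vertex -1.883 2.801 3.906
vertex -2.136 2.036 3.706
vertex -1.702 3.058 2.697
endloop
endfacet

endsolid


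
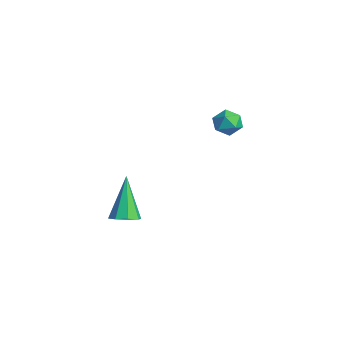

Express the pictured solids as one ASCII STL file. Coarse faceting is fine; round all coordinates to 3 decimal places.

solid 
facet normal -0.866 0.341 0.367
outer loop
vertex -0.554 1.871 2.017
vertex -0.238 1.998 2.645
vertex -0.251 2.506 2.142
endloop
endfacet
facet normal -0.823 0.459 -0.336
outer loop
vertex -0.554 1.871 2.017
vertex -0.251 2.506 2.142
vertex -0.168 2.189 1.506
endloop
endfacet
facet normal -0.732 -0.171 -0.659
outer loop
vertex -0.554 1.871 2.017
vertex -0.168 2.189 1.506
vertex -0.104 1.485 1.617
endloop
endfacet
facet normal -0.720 -0.676 -0.157
outer loop
vertex -0.554 1.871 2.017
vertex -0.104 1.485 1.617
vertex -0.147 1.367 2.321
endloop
endfacet
facet normal -0.802 -0.360 0.476
outer loop
vertex -0.554 1.871 2.017
vertex -0.147 1.367 2.321
vertex -0.238 1.998 2.645
endloop
endfacet
facet normal -0.241 0.856 -0.458
outer loop
vertex -0.168 2.189 1.506
vertex -0.251 2.506 2.142
vertex 0.387 2.513 1.819
endloop
endfacet
facet normal -0.311 0.665 0.679
outer loop
vertex -0.251 2.506 2.142
vertex -0.238 1.998 2.645
vertex 0.344 2.395 2.523
endloop
endfacet
facet normal -0.209 -0.470 0.857
outer loop
vertex -0.238 1.998 2.645
vertex -0.147 1.367 2.321
vertex 0.408 1.691 2.634
endloop
endfacet
facet normal -0.075 -0.983 -0.169
outer loop
vertex -0.147 1.367 2.321
vertex -0.104 1.485 1.617
vertex 0.491 1.374 1.998
endloop
endfacet
facet normal -0.094 -0.163 -0.982
outer loop
vertex -0.104 1.485 1.617
vertex -0.168 2.189 1.506
vertex 0.478 1.882 1.495
endloop
endfacet
facet normal 0.720 0.676 0.157
outer loop
vertex 0.794 2.009 2.123
vertex 0.387 2.513 1.819
vertex 0.344 2.395 2.523
endloop
endfacet
facet normal 0.732 0.171 0.659
outer loop
vertex 0.794 2.009 2.123
vertex 0.344 2.395 2.523
vertex 0.408 1.691 2.634
endloop
endfacet
facet normal 0.823 -0.459 0.336
outer loop
vertex 0.794 2.009 2.123
vertex 0.408 1.691 2.634
vertex 0.491 1.374 1.998
endloop
endfacet
facet normal 0.866 -0.341 -0.367
outer loop
vertex 0.794 2.009 2.123
vertex 0.491 1.374 1.998
vertex 0.478 1.882 1.495
endloop
endfacet
facet normal 0.802 0.360 -0.476
outer loop
vertex 0.794 2.009 2.123
vertex 0.478 1.882 1.495
vertex 0.387 2.513 1.819
endloop
endfacet
facet normal 0.075 0.983 0.169
outer loop
vertex 0.344 2.395 2.523
vertex 0.387 2.513 1.819
vertex -0.251 2.506 2.142
endloop
endfacet
facet normal 0.094 0.163 0.982
outer loop
vertex 0.408 1.691 2.634
vertex 0.344 2.395 2.523
vertex -0.238 1.998 2.645
endloop
endfacet
facet normal 0.241 -0.856 0.458
outer loop
vertex 0.491 1.374 1.998
vertex 0.408 1.691 2.634
vertex -0.147 1.367 2.321
endloop
endfacet
facet normal 0.311 -0.665 -0.679
outer loop
vertex 0.478 1.882 1.495
vertex 0.491 1.374 1.998
vertex -0.104 1.485 1.617
endloop
endfacet
facet normal 0.209 0.470 -0.857
outer loop
vertex 0.387 2.513 1.819
vertex 0.478 1.882 1.495
vertex -0.168 2.189 1.506
endloop
endfacet
facet normal 0.445 -0.210 -0.870
outer loop
vertex 3.272 -3.205 -0.633
vertex 2.775 -3.609 -0.79
vertex 2.901 -2.968 -0.88
endloop
endfacet
facet normal 0.366 0.882 0.296
outer loop
vertex 3.272 -3.205 -0.633
vertex 2.901 -2.968 -0.88
vertex 1.845 -3.171 1.03
endloop
endfacet
facet normal 0.445 -0.210 -0.871
outer loop
vertex 2.901 -2.968 -0.88
vertex 2.775 -3.609 -0.79
vertex 2.456 -3.106 -1.074
endloop
endfacet
facet normal -0.276 0.960 -0.050
outer loop
vertex 2.901 -2.968 -0.88
vertex 2.456 -3.106 -1.074
vertex 1.845 -3.171 1.03
endloop
endfacet
facet normal 0.445 -0.210 -0.871
outer loop
vertex 2.456 -3.106 -1.074
vertex 2.775 -3.609 -0.79
vertex 2.197 -3.539 -1.102
endloop
endfacet
facet normal -0.830 0.511 -0.225
outer loop
vertex 2.456 -3.106 -1.074
vertex 2.197 -3.539 -1.102
vertex 1.845 -3.171 1.03
endloop
endfacet
facet normal 0.445 -0.210 -0.871
outer loop
vertex 2.197 -3.539 -1.102
vertex 2.775 -3.609 -0.79
vertex 2.277 -4.013 -0.947
endloop
endfacet
facet normal -0.971 -0.205 -0.125
outer loop
vertex 2.197 -3.539 -1.102
vertex 2.277 -4.013 -0.947
vertex 1.845 -3.171 1.03
endloop
endfacet
facet normal 0.445 -0.210 -0.871
outer loop
vertex 2.277 -4.013 -0.947
vertex 2.775 -3.609 -0.79
vertex 2.648 -4.251 -0.7
endloop
endfacet
facet normal -0.617 -0.764 0.191
outer loop
vertex 2.277 -4.013 -0.947
vertex 2.648 -4.251 -0.7
vertex 1.845 -3.171 1.03
endloop
endfacet
facet normal 0.444 -0.210 -0.871
outer loop
vertex 2.648 -4.251 -0.7
vertex 2.775 -3.609 -0.79
vertex 3.094 -4.112 -0.506
endloop
endfacet
facet normal 0.028 -0.842 0.539
outer loop
vertex 2.648 -4.251 -0.7
vertex 3.094 -4.112 -0.506
vertex 1.845 -3.171 1.03
endloop
endfacet
facet normal 0.445 -0.209 -0.871
outer loop
vertex 3.094 -4.112 -0.506
vertex 2.775 -3.609 -0.79
vertex 3.352 -3.679 -0.478
endloop
endfacet
facet normal 0.581 -0.392 0.713
outer loop
vertex 3.094 -4.112 -0.506
vertex 3.352 -3.679 -0.478
vertex 1.845 -3.171 1.03
endloop
endfacet
facet normal 0.445 -0.210 -0.871
outer loop
vertex 3.352 -3.679 -0.478
vertex 2.775 -3.609 -0.79
vertex 3.272 -3.205 -0.633
endloop
endfacet
facet normal 0.722 0.322 0.613
outer loop
vertex 3.352 -3.679 -0.478
vertex 3.272 -3.205 -0.633
vertex 1.845 -3.171 1.03
endloop
endfacet

endsolid


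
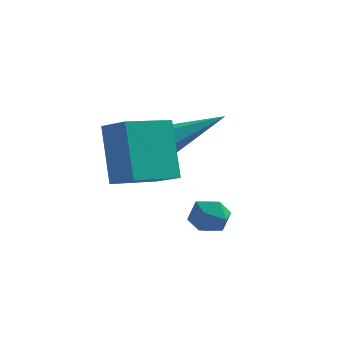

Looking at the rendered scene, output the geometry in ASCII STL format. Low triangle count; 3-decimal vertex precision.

solid 
facet normal -0.724 -0.560 -0.402
outer loop
vertex 1.748 1.384 -0.374
vertex 1.393 1.486 0.124
vertex 1.364 1.871 -0.361
endloop
endfacet
facet normal 0.472 0.394 -0.789
outer loop
vertex 1.748 1.384 -0.374
vertex 1.364 1.871 -0.361
vertex 2.927 2.674 0.976
endloop
endfacet
facet normal -0.724 -0.561 -0.402
outer loop
vertex 1.364 1.871 -0.361
vertex 1.393 1.486 0.124
vertex 1.009 1.972 0.137
endloop
endfacet
facet normal -0.195 0.925 -0.327
outer loop
vertex 1.364 1.871 -0.361
vertex 1.009 1.972 0.137
vertex 2.927 2.674 0.976
endloop
endfacet
facet normal -0.724 -0.561 -0.402
outer loop
vertex 1.009 1.972 0.137
vertex 1.393 1.486 0.124
vertex 1.038 1.587 0.622
endloop
endfacet
facet normal -0.490 0.668 0.560
outer loop
vertex 1.009 1.972 0.137
vertex 1.038 1.587 0.622
vertex 2.927 2.674 0.976
endloop
endfacet
facet normal -0.724 -0.560 -0.403
outer loop
vertex 1.038 1.587 0.622
vertex 1.393 1.486 0.124
vertex 1.422 1.1 0.609
endloop
endfacet
facet normal -0.117 -0.118 0.986
outer loop
vertex 1.038 1.587 0.622
vertex 1.422 1.1 0.609
vertex 2.927 2.674 0.976
endloop
endfacet
facet normal -0.724 -0.560 -0.403
outer loop
vertex 1.422 1.1 0.609
vertex 1.393 1.486 0.124
vertex 1.777 0.999 0.111
endloop
endfacet
facet normal 0.551 -0.649 0.524
outer loop
vertex 1.422 1.1 0.609
vertex 1.777 0.999 0.111
vertex 2.927 2.674 0.976
endloop
endfacet
facet normal -0.724 -0.560 -0.402
outer loop
vertex 1.777 0.999 0.111
vertex 1.393 1.486 0.124
vertex 1.748 1.384 -0.374
endloop
endfacet
facet normal 0.845 -0.393 -0.362
outer loop
vertex 1.777 0.999 0.111
vertex 1.748 1.384 -0.374
vertex 2.927 2.674 0.976
endloop
endfacet
facet normal 0.524 0.663 -0.535
outer loop
vertex 3.903 -0.093 -2.54
vertex 3.449 0.414 -2.357
vertex 4.015 0.288 -1.958
endloop
endfacet
facet normal 0.948 0.149 -0.280
outer loop
vertex 3.903 -0.093 -2.54
vertex 4.015 0.288 -1.958
vertex 4.127 -0.408 -1.95
endloop
endfacet
facet normal 0.706 -0.477 -0.523
outer loop
vertex 3.903 -0.093 -2.54
vertex 4.127 -0.408 -1.95
vertex 3.629 -0.712 -2.345
endloop
endfacet
facet normal 0.131 -0.350 -0.927
outer loop
vertex 3.903 -0.093 -2.54
vertex 3.629 -0.712 -2.345
vertex 3.21 -0.204 -2.596
endloop
endfacet
facet normal 0.019 0.354 -0.935
outer loop
vertex 3.903 -0.093 -2.54
vertex 3.21 -0.204 -2.596
vertex 3.449 0.414 -2.357
endloop
endfacet
facet normal 0.890 0.148 0.432
outer loop
vertex 4.127 -0.408 -1.95
vertex 4.015 0.288 -1.958
vertex 3.81 -0.096 -1.404
endloop
endfacet
facet normal 0.204 0.979 0.020
outer loop
vertex 4.015 0.288 -1.958
vertex 3.449 0.414 -2.357
vertex 3.391 0.412 -1.655
endloop
endfacet
facet normal -0.611 0.480 -0.629
outer loop
vertex 3.449 0.414 -2.357
vertex 3.21 -0.204 -2.596
vertex 2.893 0.108 -2.05
endloop
endfacet
facet normal -0.430 -0.659 -0.616
outer loop
vertex 3.21 -0.204 -2.596
vertex 3.629 -0.712 -2.345
vertex 3.005 -0.588 -2.042
endloop
endfacet
facet normal 0.498 -0.866 0.039
outer loop
vertex 3.629 -0.712 -2.345
vertex 4.127 -0.408 -1.95
vertex 3.571 -0.714 -1.643
endloop
endfacet
facet normal -0.131 0.350 0.927
outer loop
vertex 3.117 -0.207 -1.46
vertex 3.81 -0.096 -1.404
vertex 3.391 0.412 -1.655
endloop
endfacet
facet normal -0.706 0.477 0.523
outer loop
vertex 3.117 -0.207 -1.46
vertex 3.391 0.412 -1.655
vertex 2.893 0.108 -2.05
endloop
endfacet
facet normal -0.948 -0.149 0.280
outer loop
vertex 3.117 -0.207 -1.46
vertex 2.893 0.108 -2.05
vertex 3.005 -0.588 -2.042
endloop
endfacet
facet normal -0.524 -0.663 0.535
outer loop
vertex 3.117 -0.207 -1.46
vertex 3.005 -0.588 -2.042
vertex 3.571 -0.714 -1.643
endloop
endfacet
facet normal -0.019 -0.354 0.935
outer loop
vertex 3.117 -0.207 -1.46
vertex 3.571 -0.714 -1.643
vertex 3.81 -0.096 -1.404
endloop
endfacet
facet normal 0.430 0.659 0.616
outer loop
vertex 3.391 0.412 -1.655
vertex 3.81 -0.096 -1.404
vertex 4.015 0.288 -1.958
endloop
endfacet
facet normal -0.498 0.866 -0.039
outer loop
vertex 2.893 0.108 -2.05
vertex 3.391 0.412 -1.655
vertex 3.449 0.414 -2.357
endloop
endfacet
facet normal -0.890 -0.148 -0.432
outer loop
vertex 3.005 -0.588 -2.042
vertex 2.893 0.108 -2.05
vertex 3.21 -0.204 -2.596
endloop
endfacet
facet normal -0.204 -0.979 -0.020
outer loop
vertex 3.571 -0.714 -1.643
vertex 3.005 -0.588 -2.042
vertex 3.629 -0.712 -2.345
endloop
endfacet
facet normal 0.611 -0.480 0.629
outer loop
vertex 3.81 -0.096 -1.404
vertex 3.571 -0.714 -1.643
vertex 4.127 -0.408 -1.95
endloop
endfacet
facet normal -0.820 0.414 -0.396
outer loop
vertex 0.519 -0.974 1.432
vertex 1.363 0.427 1.15
vertex 1.086 -1.706 -0.509
endloop
endfacet
facet normal -0.509 -0.844 0.170
outer loop
vertex 2.037 -2.187 -0.05
vertex 0.519 -0.974 1.432
vertex 1.086 -1.706 -0.509
endloop
endfacet
facet normal -0.820 0.414 -0.396
outer loop
vertex 1.086 -1.706 -0.509
vertex 1.363 0.427 1.15
vertex 1.93 -0.305 -0.791
endloop
endfacet
facet normal 0.263 -0.340 -0.903
outer loop
vertex 1.93 -0.305 -0.791
vertex 2.037 -2.187 -0.05
vertex 1.086 -1.706 -0.509
endloop
endfacet
facet normal -0.263 0.340 0.903
outer loop
vertex 0.519 -0.974 1.432
vertex 2.314 -0.054 1.609
vertex 1.363 0.427 1.15
endloop
endfacet
facet normal -0.509 -0.844 0.170
outer loop
vertex 1.47 -1.455 1.891
vertex 0.519 -0.974 1.432
vertex 2.037 -2.187 -0.05
endloop
endfacet
facet normal -0.263 0.340 0.903
outer loop
vertex 1.47 -1.455 1.891
vertex 2.314 -0.054 1.609
vertex 0.519 -0.974 1.432
endloop
endfacet
facet normal 0.509 0.844 -0.170
outer loop
vertex 1.363 0.427 1.15
vertex 2.314 -0.054 1.609
vertex 1.93 -0.305 -0.791
endloop
endfacet
facet normal 0.263 -0.340 -0.903
outer loop
vertex 2.881 -0.786 -0.332
vertex 2.037 -2.187 -0.05
vertex 1.93 -0.305 -0.791
endloop
endfacet
facet normal 0.509 0.844 -0.170
outer loop
vertex 1.93 -0.305 -0.791
vertex 2.314 -0.054 1.609
vertex 2.881 -0.786 -0.332
endloop
endfacet
facet normal 0.820 -0.414 0.396
outer loop
vertex 2.881 -0.786 -0.332
vertex 1.47 -1.455 1.891
vertex 2.037 -2.187 -0.05
endloop
endfacet
facet normal 0.820 -0.414 0.396
outer loop
vertex 2.314 -0.054 1.609
vertex 1.47 -1.455 1.891
vertex 2.881 -0.786 -0.332
endloop
endfacet

endsolid


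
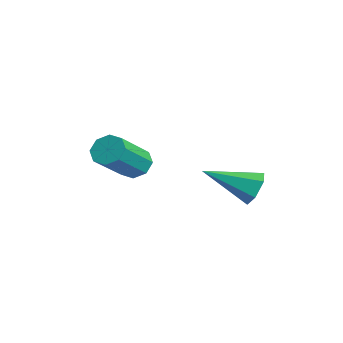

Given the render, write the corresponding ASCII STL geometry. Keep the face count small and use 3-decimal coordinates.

solid 
facet normal 0.285 0.862 -0.419
outer loop
vertex -0.932 3.077 0.222
vertex -1.49 2.98 -0.357
vertex -1.679 3.374 0.325
endloop
endfacet
facet normal 0.163 0.069 0.984
outer loop
vertex -0.932 3.077 0.222
vertex -1.679 3.374 0.325
vertex -2.11 1.1 0.557
endloop
endfacet
facet normal 0.284 0.862 -0.419
outer loop
vertex -1.679 3.374 0.325
vertex -1.49 2.98 -0.357
vertex -2.237 3.276 -0.254
endloop
endfacet
facet normal -0.722 0.204 0.661
outer loop
vertex -1.679 3.374 0.325
vertex -2.237 3.276 -0.254
vertex -2.11 1.1 0.557
endloop
endfacet
facet normal 0.284 0.862 -0.419
outer loop
vertex -2.237 3.276 -0.254
vertex -1.49 2.98 -0.357
vertex -2.048 2.882 -0.936
endloop
endfacet
facet normal -0.972 -0.129 -0.195
outer loop
vertex -2.237 3.276 -0.254
vertex -2.048 2.882 -0.936
vertex -2.11 1.1 0.557
endloop
endfacet
facet normal 0.284 0.862 -0.420
outer loop
vertex -2.048 2.882 -0.936
vertex -1.49 2.98 -0.357
vertex -1.302 2.586 -1.039
endloop
endfacet
facet normal -0.338 -0.598 -0.727
outer loop
vertex -2.048 2.882 -0.936
vertex -1.302 2.586 -1.039
vertex -2.11 1.1 0.557
endloop
endfacet
facet normal 0.285 0.862 -0.419
outer loop
vertex -1.302 2.586 -1.039
vertex -1.49 2.98 -0.357
vertex -0.744 2.683 -0.46
endloop
endfacet
facet normal 0.547 -0.732 -0.405
outer loop
vertex -1.302 2.586 -1.039
vertex -0.744 2.683 -0.46
vertex -2.11 1.1 0.557
endloop
endfacet
facet normal 0.285 0.862 -0.419
outer loop
vertex -0.744 2.683 -0.46
vertex -1.49 2.98 -0.357
vertex -0.932 3.077 0.222
endloop
endfacet
facet normal 0.798 -0.399 0.451
outer loop
vertex -0.744 2.683 -0.46
vertex -0.932 3.077 0.222
vertex -2.11 1.1 0.557
endloop
endfacet
facet normal -0.495 0.634 -0.594
outer loop
vertex -3.309 -0.675 0.195
vertex -3.959 -0.912 0.484
vertex -3.469 -0.37 0.654
endloop
endfacet
facet normal 0.823 0.561 -0.086
outer loop
vertex -3.309 -0.675 0.195
vertex -3.469 -0.37 0.654
vertex -2.25 -2.032 1.467
endloop
endfacet
facet normal 0.823 0.562 -0.085
outer loop
vertex -2.25 -2.032 1.467
vertex -3.469 -0.37 0.654
vertex -2.411 -1.727 1.926
endloop
endfacet
facet normal 0.494 -0.634 0.595
outer loop
vertex -2.25 -2.032 1.467
vertex -2.411 -1.727 1.926
vertex -2.901 -2.268 1.756
endloop
endfacet
facet normal -0.494 0.633 -0.595
outer loop
vertex -3.469 -0.37 0.654
vertex -3.959 -0.912 0.484
vertex -3.917 -0.382 1.013
endloop
endfacet
facet normal 0.384 0.773 0.505
outer loop
vertex -3.469 -0.37 0.654
vertex -3.917 -0.382 1.013
vertex -2.411 -1.727 1.926
endloop
endfacet
facet normal 0.385 0.773 0.504
outer loop
vertex -2.411 -1.727 1.926
vertex -3.917 -0.382 1.013
vertex -2.859 -1.739 2.286
endloop
endfacet
facet normal 0.494 -0.634 0.594
outer loop
vertex -2.411 -1.727 1.926
vertex -2.859 -1.739 2.286
vertex -2.901 -2.268 1.756
endloop
endfacet
facet normal -0.495 0.633 -0.595
outer loop
vertex -3.917 -0.382 1.013
vertex -3.959 -0.912 0.484
vertex -4.389 -0.705 1.062
endloop
endfacet
facet normal -0.281 0.531 0.799
outer loop
vertex -3.917 -0.382 1.013
vertex -4.389 -0.705 1.062
vertex -2.859 -1.739 2.286
endloop
endfacet
facet normal -0.281 0.531 0.799
outer loop
vertex -2.859 -1.739 2.286
vertex -4.389 -0.705 1.062
vertex -3.331 -2.062 2.335
endloop
endfacet
facet normal 0.496 -0.634 0.594
outer loop
vertex -2.859 -1.739 2.286
vertex -3.331 -2.062 2.335
vertex -2.901 -2.268 1.756
endloop
endfacet
facet normal -0.494 0.634 -0.595
outer loop
vertex -4.389 -0.705 1.062
vertex -3.959 -0.912 0.484
vertex -4.61 -1.148 0.773
endloop
endfacet
facet normal -0.779 -0.020 0.626
outer loop
vertex -4.389 -0.705 1.062
vertex -4.61 -1.148 0.773
vertex -3.331 -2.062 2.335
endloop
endfacet
facet normal -0.780 -0.022 0.626
outer loop
vertex -3.331 -2.062 2.335
vertex -4.61 -1.148 0.773
vertex -3.551 -2.505 2.045
endloop
endfacet
facet normal 0.495 -0.634 0.593
outer loop
vertex -3.331 -2.062 2.335
vertex -3.551 -2.505 2.045
vertex -2.901 -2.268 1.756
endloop
endfacet
facet normal -0.494 0.634 -0.595
outer loop
vertex -4.61 -1.148 0.773
vertex -3.959 -0.912 0.484
vertex -4.449 -1.453 0.314
endloop
endfacet
facet normal -0.823 -0.562 0.085
outer loop
vertex -4.61 -1.148 0.773
vertex -4.449 -1.453 0.314
vertex -3.551 -2.505 2.045
endloop
endfacet
facet normal -0.823 -0.561 0.086
outer loop
vertex -3.551 -2.505 2.045
vertex -4.449 -1.453 0.314
vertex -3.391 -2.81 1.586
endloop
endfacet
facet normal 0.495 -0.634 0.594
outer loop
vertex -3.551 -2.505 2.045
vertex -3.391 -2.81 1.586
vertex -2.901 -2.268 1.756
endloop
endfacet
facet normal -0.494 0.634 -0.594
outer loop
vertex -4.449 -1.453 0.314
vertex -3.959 -0.912 0.484
vertex -4.001 -1.441 -0.046
endloop
endfacet
facet normal -0.385 -0.773 -0.505
outer loop
vertex -4.449 -1.453 0.314
vertex -4.001 -1.441 -0.046
vertex -3.391 -2.81 1.586
endloop
endfacet
facet normal -0.384 -0.773 -0.505
outer loop
vertex -3.391 -2.81 1.586
vertex -4.001 -1.441 -0.046
vertex -2.943 -2.798 1.227
endloop
endfacet
facet normal 0.494 -0.633 0.595
outer loop
vertex -3.391 -2.81 1.586
vertex -2.943 -2.798 1.227
vertex -2.901 -2.268 1.756
endloop
endfacet
facet normal -0.496 0.634 -0.594
outer loop
vertex -4.001 -1.441 -0.046
vertex -3.959 -0.912 0.484
vertex -3.529 -1.118 -0.095
endloop
endfacet
facet normal 0.281 -0.531 -0.799
outer loop
vertex -4.001 -1.441 -0.046
vertex -3.529 -1.118 -0.095
vertex -2.943 -2.798 1.227
endloop
endfacet
facet normal 0.281 -0.531 -0.799
outer loop
vertex -2.943 -2.798 1.227
vertex -3.529 -1.118 -0.095
vertex -2.471 -2.475 1.178
endloop
endfacet
facet normal 0.495 -0.633 0.595
outer loop
vertex -2.943 -2.798 1.227
vertex -2.471 -2.475 1.178
vertex -2.901 -2.268 1.756
endloop
endfacet
facet normal -0.495 0.634 -0.593
outer loop
vertex -3.529 -1.118 -0.095
vertex -3.959 -0.912 0.484
vertex -3.309 -0.675 0.195
endloop
endfacet
facet normal 0.780 0.022 -0.625
outer loop
vertex -3.529 -1.118 -0.095
vertex -3.309 -0.675 0.195
vertex -2.471 -2.475 1.178
endloop
endfacet
facet normal 0.779 0.020 -0.627
outer loop
vertex -2.471 -2.475 1.178
vertex -3.309 -0.675 0.195
vertex -2.25 -2.032 1.467
endloop
endfacet
facet normal 0.494 -0.634 0.595
outer loop
vertex -2.471 -2.475 1.178
vertex -2.25 -2.032 1.467
vertex -2.901 -2.268 1.756
endloop
endfacet

endsolid


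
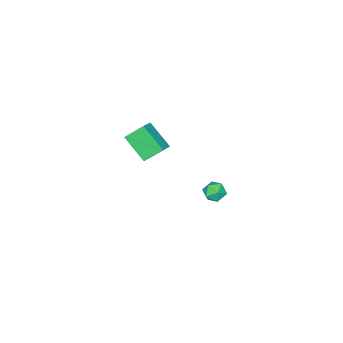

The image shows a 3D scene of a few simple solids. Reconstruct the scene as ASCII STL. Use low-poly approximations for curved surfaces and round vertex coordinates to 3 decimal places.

solid 
facet normal -0.831 -0.156 0.534
outer loop
vertex 2.482 3.077 -1.12
vertex 2.792 2.586 -0.781
vertex 2.818 3.219 -0.555
endloop
endfacet
facet normal -0.782 0.527 0.333
outer loop
vertex 2.482 3.077 -1.12
vertex 2.818 3.219 -0.555
vertex 2.867 3.628 -1.087
endloop
endfacet
facet normal -0.748 0.545 -0.380
outer loop
vertex 2.482 3.077 -1.12
vertex 2.867 3.628 -1.087
vertex 2.871 3.247 -1.642
endloop
endfacet
facet normal -0.775 -0.126 -0.619
outer loop
vertex 2.482 3.077 -1.12
vertex 2.871 3.247 -1.642
vertex 2.825 2.603 -1.453
endloop
endfacet
facet normal -0.827 -0.560 -0.055
outer loop
vertex 2.482 3.077 -1.12
vertex 2.825 2.603 -1.453
vertex 2.792 2.586 -0.781
endloop
endfacet
facet normal -0.171 0.789 0.591
outer loop
vertex 2.867 3.628 -1.087
vertex 2.818 3.219 -0.555
vertex 3.415 3.477 -0.727
endloop
endfacet
facet normal -0.250 -0.316 0.915
outer loop
vertex 2.818 3.219 -0.555
vertex 2.792 2.586 -0.781
vertex 3.369 2.833 -0.538
endloop
endfacet
facet normal -0.243 -0.969 -0.036
outer loop
vertex 2.792 2.586 -0.781
vertex 2.825 2.603 -1.453
vertex 3.373 2.452 -1.093
endloop
endfacet
facet normal -0.158 -0.268 -0.950
outer loop
vertex 2.825 2.603 -1.453
vertex 2.871 3.247 -1.642
vertex 3.422 2.861 -1.625
endloop
endfacet
facet normal -0.113 0.819 -0.563
outer loop
vertex 2.871 3.247 -1.642
vertex 2.867 3.628 -1.087
vertex 3.448 3.494 -1.399
endloop
endfacet
facet normal 0.775 0.126 0.619
outer loop
vertex 3.758 3.003 -1.06
vertex 3.415 3.477 -0.727
vertex 3.369 2.833 -0.538
endloop
endfacet
facet normal 0.748 -0.545 0.380
outer loop
vertex 3.758 3.003 -1.06
vertex 3.369 2.833 -0.538
vertex 3.373 2.452 -1.093
endloop
endfacet
facet normal 0.782 -0.527 -0.333
outer loop
vertex 3.758 3.003 -1.06
vertex 3.373 2.452 -1.093
vertex 3.422 2.861 -1.625
endloop
endfacet
facet normal 0.831 0.156 -0.534
outer loop
vertex 3.758 3.003 -1.06
vertex 3.422 2.861 -1.625
vertex 3.448 3.494 -1.399
endloop
endfacet
facet normal 0.827 0.560 0.055
outer loop
vertex 3.758 3.003 -1.06
vertex 3.448 3.494 -1.399
vertex 3.415 3.477 -0.727
endloop
endfacet
facet normal 0.158 0.268 0.950
outer loop
vertex 3.369 2.833 -0.538
vertex 3.415 3.477 -0.727
vertex 2.818 3.219 -0.555
endloop
endfacet
facet normal 0.113 -0.819 0.563
outer loop
vertex 3.373 2.452 -1.093
vertex 3.369 2.833 -0.538
vertex 2.792 2.586 -0.781
endloop
endfacet
facet normal 0.171 -0.789 -0.591
outer loop
vertex 3.422 2.861 -1.625
vertex 3.373 2.452 -1.093
vertex 2.825 2.603 -1.453
endloop
endfacet
facet normal 0.250 0.316 -0.915
outer loop
vertex 3.448 3.494 -1.399
vertex 3.422 2.861 -1.625
vertex 2.871 3.247 -1.642
endloop
endfacet
facet normal 0.243 0.969 0.036
outer loop
vertex 3.415 3.477 -0.727
vertex 3.448 3.494 -1.399
vertex 2.867 3.628 -1.087
endloop
endfacet
facet normal -0.861 -0.281 -0.424
outer loop
vertex 0.403 -5.038 -2.869
vertex -0.291 -4.287 -1.957
vertex 0.487 -3.588 -3.999
endloop
endfacet
facet normal 0.507 -0.548 -0.666
outer loop
vertex 1.331 -3.313 -3.583
vertex 0.403 -5.038 -2.869
vertex 0.487 -3.588 -3.999
endloop
endfacet
facet normal -0.861 -0.280 -0.424
outer loop
vertex 0.487 -3.588 -3.999
vertex -0.291 -4.287 -1.957
vertex -0.207 -2.837 -3.086
endloop
endfacet
facet normal 0.046 0.788 -0.614
outer loop
vertex -0.207 -2.837 -3.086
vertex 1.331 -3.313 -3.583
vertex 0.487 -3.588 -3.999
endloop
endfacet
facet normal -0.046 -0.788 0.614
outer loop
vertex 0.403 -5.038 -2.869
vertex 0.553 -4.012 -1.541
vertex -0.291 -4.287 -1.957
endloop
endfacet
facet normal 0.506 -0.548 -0.666
outer loop
vertex 1.247 -4.763 -2.454
vertex 0.403 -5.038 -2.869
vertex 1.331 -3.313 -3.583
endloop
endfacet
facet normal -0.045 -0.788 0.614
outer loop
vertex 1.247 -4.763 -2.454
vertex 0.553 -4.012 -1.541
vertex 0.403 -5.038 -2.869
endloop
endfacet
facet normal -0.507 0.548 0.666
outer loop
vertex -0.291 -4.287 -1.957
vertex 0.553 -4.012 -1.541
vertex -0.207 -2.837 -3.086
endloop
endfacet
facet normal 0.045 0.788 -0.614
outer loop
vertex 0.637 -2.562 -2.671
vertex 1.331 -3.313 -3.583
vertex -0.207 -2.837 -3.086
endloop
endfacet
facet normal -0.506 0.548 0.666
outer loop
vertex -0.207 -2.837 -3.086
vertex 0.553 -4.012 -1.541
vertex 0.637 -2.562 -2.671
endloop
endfacet
facet normal 0.861 0.280 0.424
outer loop
vertex 0.637 -2.562 -2.671
vertex 1.247 -4.763 -2.454
vertex 1.331 -3.313 -3.583
endloop
endfacet
facet normal 0.861 0.280 0.424
outer loop
vertex 0.553 -4.012 -1.541
vertex 1.247 -4.763 -2.454
vertex 0.637 -2.562 -2.671
endloop
endfacet

endsolid


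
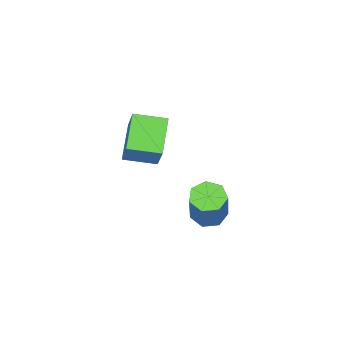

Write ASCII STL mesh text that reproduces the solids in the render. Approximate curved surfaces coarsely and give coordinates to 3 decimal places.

solid 
facet normal -0.338 -0.331 -0.881
outer loop
vertex 0.781 1.145 -2.887
vertex 0.167 0.857 -2.543
vertex 0.263 1.55 -2.84
endloop
endfacet
facet normal 0.518 0.716 -0.468
outer loop
vertex 0.781 1.145 -2.887
vertex 0.263 1.55 -2.84
vertex 1.446 1.791 -1.161
endloop
endfacet
facet normal 0.518 0.716 -0.468
outer loop
vertex 1.446 1.791 -1.161
vertex 0.263 1.55 -2.84
vertex 0.928 2.197 -1.113
endloop
endfacet
facet normal 0.340 0.329 0.881
outer loop
vertex 1.446 1.791 -1.161
vertex 0.928 2.197 -1.113
vertex 0.833 1.503 -0.817
endloop
endfacet
facet normal -0.339 -0.331 -0.881
outer loop
vertex 0.263 1.55 -2.84
vertex 0.167 0.857 -2.543
vertex -0.327 1.433 -2.569
endloop
endfacet
facet normal -0.292 0.927 -0.235
outer loop
vertex 0.263 1.55 -2.84
vertex -0.327 1.433 -2.569
vertex 0.928 2.197 -1.113
endloop
endfacet
facet normal -0.292 0.927 -0.235
outer loop
vertex 0.928 2.197 -1.113
vertex -0.327 1.433 -2.569
vertex 0.338 2.08 -0.842
endloop
endfacet
facet normal 0.339 0.329 0.881
outer loop
vertex 0.928 2.197 -1.113
vertex 0.338 2.08 -0.842
vertex 0.833 1.503 -0.817
endloop
endfacet
facet normal -0.338 -0.330 -0.881
outer loop
vertex -0.327 1.433 -2.569
vertex 0.167 0.857 -2.543
vertex -0.545 0.882 -2.279
endloop
endfacet
facet normal -0.881 0.440 0.174
outer loop
vertex -0.327 1.433 -2.569
vertex -0.545 0.882 -2.279
vertex 0.338 2.08 -0.842
endloop
endfacet
facet normal -0.881 0.439 0.175
outer loop
vertex 0.338 2.08 -0.842
vertex -0.545 0.882 -2.279
vertex 0.121 1.529 -0.552
endloop
endfacet
facet normal 0.340 0.330 0.881
outer loop
vertex 0.338 2.08 -0.842
vertex 0.121 1.529 -0.552
vertex 0.833 1.503 -0.817
endloop
endfacet
facet normal -0.338 -0.330 -0.881
outer loop
vertex -0.545 0.882 -2.279
vertex 0.167 0.857 -2.543
vertex -0.226 0.312 -2.188
endloop
endfacet
facet normal -0.807 -0.379 0.453
outer loop
vertex -0.545 0.882 -2.279
vertex -0.226 0.312 -2.188
vertex 0.121 1.529 -0.552
endloop
endfacet
facet normal -0.807 -0.378 0.453
outer loop
vertex 0.121 1.529 -0.552
vertex -0.226 0.312 -2.188
vertex 0.439 0.959 -0.461
endloop
endfacet
facet normal 0.340 0.330 0.881
outer loop
vertex 0.121 1.529 -0.552
vertex 0.439 0.959 -0.461
vertex 0.833 1.503 -0.817
endloop
endfacet
facet normal -0.339 -0.329 -0.881
outer loop
vertex -0.226 0.312 -2.188
vertex 0.167 0.857 -2.543
vertex 0.389 0.152 -2.365
endloop
endfacet
facet normal -0.125 -0.912 0.390
outer loop
vertex -0.226 0.312 -2.188
vertex 0.389 0.152 -2.365
vertex 0.439 0.959 -0.461
endloop
endfacet
facet normal -0.125 -0.912 0.390
outer loop
vertex 0.439 0.959 -0.461
vertex 0.389 0.152 -2.365
vertex 1.054 0.799 -0.638
endloop
endfacet
facet normal 0.339 0.330 0.881
outer loop
vertex 0.439 0.959 -0.461
vertex 1.054 0.799 -0.638
vertex 0.833 1.503 -0.817
endloop
endfacet
facet normal -0.340 -0.329 -0.881
outer loop
vertex 0.389 0.152 -2.365
vertex 0.167 0.857 -2.543
vertex 0.837 0.522 -2.676
endloop
endfacet
facet normal 0.650 -0.759 0.034
outer loop
vertex 0.389 0.152 -2.365
vertex 0.837 0.522 -2.676
vertex 1.054 0.799 -0.638
endloop
endfacet
facet normal 0.650 -0.759 0.034
outer loop
vertex 1.054 0.799 -0.638
vertex 0.837 0.522 -2.676
vertex 1.502 1.169 -0.95
endloop
endfacet
facet normal 0.340 0.331 0.880
outer loop
vertex 1.054 0.799 -0.638
vertex 1.502 1.169 -0.95
vertex 0.833 1.503 -0.817
endloop
endfacet
facet normal -0.339 -0.329 -0.881
outer loop
vertex 0.837 0.522 -2.676
vertex 0.167 0.857 -2.543
vertex 0.781 1.145 -2.887
endloop
endfacet
facet normal 0.937 -0.034 -0.348
outer loop
vertex 0.837 0.522 -2.676
vertex 0.781 1.145 -2.887
vertex 1.502 1.169 -0.95
endloop
endfacet
facet normal 0.937 -0.034 -0.348
outer loop
vertex 1.502 1.169 -0.95
vertex 0.781 1.145 -2.887
vertex 1.446 1.791 -1.161
endloop
endfacet
facet normal 0.340 0.329 0.881
outer loop
vertex 1.502 1.169 -0.95
vertex 1.446 1.791 -1.161
vertex 0.833 1.503 -0.817
endloop
endfacet
facet normal -0.656 -0.519 0.547
outer loop
vertex 0.164 -3.512 0.888
vertex -0.837 -2.508 0.64
vertex -0.338 -4.362 -0.52
endloop
endfacet
facet normal 0.696 -0.697 0.173
outer loop
vertex 0.837 -3.432 -1.5
vertex 0.164 -3.512 0.888
vertex -0.338 -4.362 -0.52
endloop
endfacet
facet normal -0.657 -0.519 0.547
outer loop
vertex -0.338 -4.362 -0.52
vertex -0.837 -2.508 0.64
vertex -1.339 -3.357 -0.769
endloop
endfacet
facet normal -0.292 -0.494 -0.819
outer loop
vertex -1.339 -3.357 -0.769
vertex 0.837 -3.432 -1.5
vertex -0.338 -4.362 -0.52
endloop
endfacet
facet normal 0.292 0.494 0.819
outer loop
vertex 0.164 -3.512 0.888
vertex 0.338 -1.578 -0.34
vertex -0.837 -2.508 0.64
endloop
endfacet
facet normal 0.695 -0.698 0.173
outer loop
vertex 1.339 -2.583 -0.091
vertex 0.164 -3.512 0.888
vertex 0.837 -3.432 -1.5
endloop
endfacet
facet normal 0.292 0.494 0.819
outer loop
vertex 1.339 -2.583 -0.091
vertex 0.338 -1.578 -0.34
vertex 0.164 -3.512 0.888
endloop
endfacet
facet normal -0.696 0.697 -0.172
outer loop
vertex -0.837 -2.508 0.64
vertex 0.338 -1.578 -0.34
vertex -1.339 -3.357 -0.769
endloop
endfacet
facet normal -0.292 -0.494 -0.819
outer loop
vertex -0.164 -2.428 -1.748
vertex 0.837 -3.432 -1.5
vertex -1.339 -3.357 -0.769
endloop
endfacet
facet normal -0.696 0.697 -0.173
outer loop
vertex -1.339 -3.357 -0.769
vertex 0.338 -1.578 -0.34
vertex -0.164 -2.428 -1.748
endloop
endfacet
facet normal 0.657 0.519 -0.547
outer loop
vertex -0.164 -2.428 -1.748
vertex 1.339 -2.583 -0.091
vertex 0.837 -3.432 -1.5
endloop
endfacet
facet normal 0.657 0.519 -0.547
outer loop
vertex 0.338 -1.578 -0.34
vertex 1.339 -2.583 -0.091
vertex -0.164 -2.428 -1.748
endloop
endfacet

endsolid


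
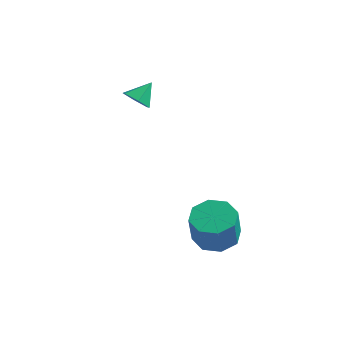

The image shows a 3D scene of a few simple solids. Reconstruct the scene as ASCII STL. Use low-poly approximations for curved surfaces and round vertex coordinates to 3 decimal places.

solid 
facet normal -0.033 0.311 -0.950
outer loop
vertex 2.048 -0.161 -2.445
vertex 1.296 -0.62 -2.569
vertex 1.492 0.207 -2.305
endloop
endfacet
facet normal 0.577 0.782 0.236
outer loop
vertex 2.048 -0.161 -2.445
vertex 1.492 0.207 -2.305
vertex 2.096 -0.601 -1.106
endloop
endfacet
facet normal 0.577 0.782 0.236
outer loop
vertex 2.096 -0.601 -1.106
vertex 1.492 0.207 -2.305
vertex 1.54 -0.233 -0.966
endloop
endfacet
facet normal 0.033 -0.312 0.950
outer loop
vertex 2.096 -0.601 -1.106
vertex 1.54 -0.233 -0.966
vertex 1.344 -1.06 -1.231
endloop
endfacet
facet normal -0.035 0.311 -0.950
outer loop
vertex 1.492 0.207 -2.305
vertex 1.296 -0.62 -2.569
vertex 0.822 0.09 -2.319
endloop
endfacet
facet normal -0.170 0.934 0.313
outer loop
vertex 1.492 0.207 -2.305
vertex 0.822 0.09 -2.319
vertex 1.54 -0.233 -0.966
endloop
endfacet
facet normal -0.169 0.935 0.313
outer loop
vertex 1.54 -0.233 -0.966
vertex 0.822 0.09 -2.319
vertex 0.869 -0.35 -0.98
endloop
endfacet
facet normal 0.035 -0.312 0.949
outer loop
vertex 1.54 -0.233 -0.966
vertex 0.869 -0.35 -0.98
vertex 1.344 -1.06 -1.231
endloop
endfacet
facet normal -0.034 0.312 -0.950
outer loop
vertex 0.822 0.09 -2.319
vertex 1.296 -0.62 -2.569
vertex 0.429 -0.443 -2.48
endloop
endfacet
facet normal -0.816 0.540 0.206
outer loop
vertex 0.822 0.09 -2.319
vertex 0.429 -0.443 -2.48
vertex 0.869 -0.35 -0.98
endloop
endfacet
facet normal -0.816 0.540 0.206
outer loop
vertex 0.869 -0.35 -0.98
vertex 0.429 -0.443 -2.48
vertex 0.476 -0.883 -1.141
endloop
endfacet
facet normal 0.035 -0.312 0.949
outer loop
vertex 0.869 -0.35 -0.98
vertex 0.476 -0.883 -1.141
vertex 1.344 -1.06 -1.231
endloop
endfacet
facet normal -0.033 0.313 -0.949
outer loop
vertex 0.429 -0.443 -2.48
vertex 1.296 -0.62 -2.569
vertex 0.544 -1.079 -2.694
endloop
endfacet
facet normal -0.985 -0.171 -0.022
outer loop
vertex 0.429 -0.443 -2.48
vertex 0.544 -1.079 -2.694
vertex 0.476 -0.883 -1.141
endloop
endfacet
facet normal -0.985 -0.172 -0.021
outer loop
vertex 0.476 -0.883 -1.141
vertex 0.544 -1.079 -2.694
vertex 0.592 -1.519 -1.355
endloop
endfacet
facet normal 0.035 -0.313 0.949
outer loop
vertex 0.476 -0.883 -1.141
vertex 0.592 -1.519 -1.355
vertex 1.344 -1.06 -1.231
endloop
endfacet
facet normal -0.033 0.312 -0.950
outer loop
vertex 0.544 -1.079 -2.694
vertex 1.296 -0.62 -2.569
vertex 1.1 -1.447 -2.834
endloop
endfacet
facet normal -0.577 -0.782 -0.236
outer loop
vertex 0.544 -1.079 -2.694
vertex 1.1 -1.447 -2.834
vertex 0.592 -1.519 -1.355
endloop
endfacet
facet normal -0.577 -0.782 -0.236
outer loop
vertex 0.592 -1.519 -1.355
vertex 1.1 -1.447 -2.834
vertex 1.148 -1.887 -1.495
endloop
endfacet
facet normal 0.033 -0.311 0.950
outer loop
vertex 0.592 -1.519 -1.355
vertex 1.148 -1.887 -1.495
vertex 1.344 -1.06 -1.231
endloop
endfacet
facet normal -0.035 0.312 -0.949
outer loop
vertex 1.1 -1.447 -2.834
vertex 1.296 -0.62 -2.569
vertex 1.771 -1.33 -2.82
endloop
endfacet
facet normal 0.169 -0.934 -0.313
outer loop
vertex 1.1 -1.447 -2.834
vertex 1.771 -1.33 -2.82
vertex 1.148 -1.887 -1.495
endloop
endfacet
facet normal 0.170 -0.934 -0.313
outer loop
vertex 1.148 -1.887 -1.495
vertex 1.771 -1.33 -2.82
vertex 1.818 -1.77 -1.481
endloop
endfacet
facet normal 0.035 -0.311 0.950
outer loop
vertex 1.148 -1.887 -1.495
vertex 1.818 -1.77 -1.481
vertex 1.344 -1.06 -1.231
endloop
endfacet
facet normal -0.035 0.312 -0.949
outer loop
vertex 1.771 -1.33 -2.82
vertex 1.296 -0.62 -2.569
vertex 2.164 -0.797 -2.659
endloop
endfacet
facet normal 0.816 -0.540 -0.206
outer loop
vertex 1.771 -1.33 -2.82
vertex 2.164 -0.797 -2.659
vertex 1.818 -1.77 -1.481
endloop
endfacet
facet normal 0.816 -0.540 -0.206
outer loop
vertex 1.818 -1.77 -1.481
vertex 2.164 -0.797 -2.659
vertex 2.211 -1.237 -1.32
endloop
endfacet
facet normal 0.034 -0.312 0.950
outer loop
vertex 1.818 -1.77 -1.481
vertex 2.211 -1.237 -1.32
vertex 1.344 -1.06 -1.231
endloop
endfacet
facet normal -0.035 0.313 -0.949
outer loop
vertex 2.164 -0.797 -2.659
vertex 1.296 -0.62 -2.569
vertex 2.048 -0.161 -2.445
endloop
endfacet
facet normal 0.985 0.172 0.022
outer loop
vertex 2.164 -0.797 -2.659
vertex 2.048 -0.161 -2.445
vertex 2.211 -1.237 -1.32
endloop
endfacet
facet normal 0.985 0.171 0.021
outer loop
vertex 2.211 -1.237 -1.32
vertex 2.048 -0.161 -2.445
vertex 2.096 -0.601 -1.106
endloop
endfacet
facet normal 0.033 -0.313 0.949
outer loop
vertex 2.211 -1.237 -1.32
vertex 2.096 -0.601 -1.106
vertex 1.344 -1.06 -1.231
endloop
endfacet
facet normal -0.332 -0.687 -0.646
outer loop
vertex -2.624 2.439 1.223
vertex -3.237 2.593 1.374
vertex -2.933 2.902 0.889
endloop
endfacet
facet normal 0.873 0.455 -0.177
outer loop
vertex -2.624 2.439 1.223
vertex -2.933 2.902 0.889
vertex -2.903 3.287 2.026
endloop
endfacet
facet normal -0.330 -0.688 -0.646
outer loop
vertex -2.933 2.902 0.889
vertex -3.237 2.593 1.374
vertex -3.547 3.056 1.039
endloop
endfacet
facet normal 0.156 0.934 -0.320
outer loop
vertex -2.933 2.902 0.889
vertex -3.547 3.056 1.039
vertex -2.903 3.287 2.026
endloop
endfacet
facet normal -0.331 -0.688 -0.645
outer loop
vertex -3.547 3.056 1.039
vertex -3.237 2.593 1.374
vertex -3.85 2.747 1.524
endloop
endfacet
facet normal -0.555 0.814 0.172
outer loop
vertex -3.547 3.056 1.039
vertex -3.85 2.747 1.524
vertex -2.903 3.287 2.026
endloop
endfacet
facet normal -0.331 -0.686 -0.648
outer loop
vertex -3.85 2.747 1.524
vertex -3.237 2.593 1.374
vertex -3.541 2.283 1.858
endloop
endfacet
facet normal -0.550 0.215 0.807
outer loop
vertex -3.85 2.747 1.524
vertex -3.541 2.283 1.858
vertex -2.903 3.287 2.026
endloop
endfacet
facet normal -0.330 -0.687 -0.647
outer loop
vertex -3.541 2.283 1.858
vertex -3.237 2.593 1.374
vertex -2.927 2.129 1.708
endloop
endfacet
facet normal 0.166 -0.264 0.950
outer loop
vertex -3.541 2.283 1.858
vertex -2.927 2.129 1.708
vertex -2.903 3.287 2.026
endloop
endfacet
facet normal -0.332 -0.687 -0.646
outer loop
vertex -2.927 2.129 1.708
vertex -3.237 2.593 1.374
vertex -2.624 2.439 1.223
endloop
endfacet
facet normal 0.878 -0.144 0.457
outer loop
vertex -2.927 2.129 1.708
vertex -2.624 2.439 1.223
vertex -2.903 3.287 2.026
endloop
endfacet

endsolid
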